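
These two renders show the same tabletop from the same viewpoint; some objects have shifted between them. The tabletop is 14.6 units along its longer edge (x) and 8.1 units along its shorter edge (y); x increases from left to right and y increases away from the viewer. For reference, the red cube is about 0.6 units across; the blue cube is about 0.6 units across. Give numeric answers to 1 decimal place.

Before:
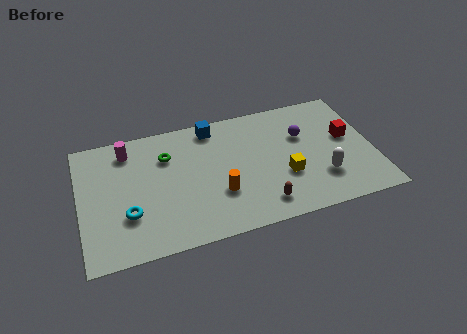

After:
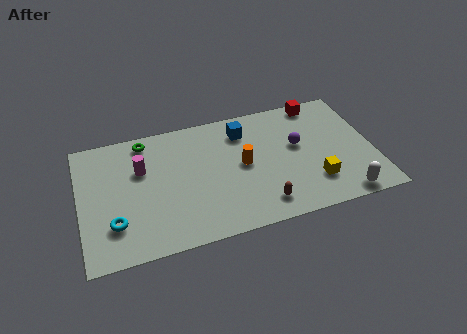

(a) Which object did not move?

the brown capsule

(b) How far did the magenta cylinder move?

1.5

The magenta cylinder was near (2.5, 6.7) before and (3.1, 5.3) after, so it travelled √(0.6² + 1.4²) ≈ 1.5 units.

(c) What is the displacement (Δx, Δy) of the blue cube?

(1.5, -0.7)

From the two frames, the blue cube sits at roughly (6.8, 7.1) before and (8.3, 6.4) after.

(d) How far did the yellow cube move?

1.6

The yellow cube moved from about (10.1, 2.9) to (11.5, 2.1), a distance of √(1.4² + 0.8²) ≈ 1.6.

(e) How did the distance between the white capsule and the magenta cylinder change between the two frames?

+0.3

The distance was about 10.4 in the first image and 10.7 in the second, so they moved 0.3 units further apart.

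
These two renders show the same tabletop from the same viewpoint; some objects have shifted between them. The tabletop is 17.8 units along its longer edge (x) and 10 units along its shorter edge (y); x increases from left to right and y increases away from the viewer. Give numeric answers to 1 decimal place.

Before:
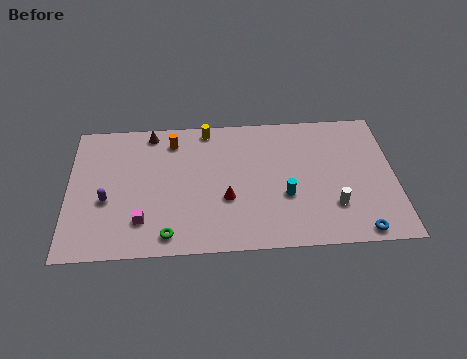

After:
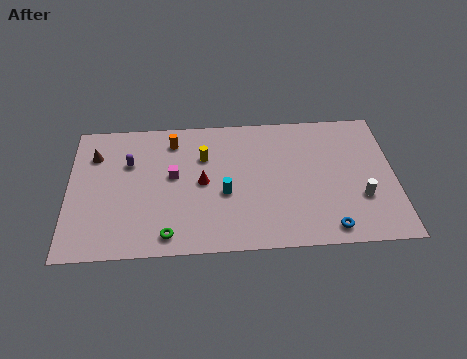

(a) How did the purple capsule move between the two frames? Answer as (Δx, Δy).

(1.2, 2.7)

From the two frames, the purple capsule sits at roughly (2.1, 4.0) before and (3.3, 6.7) after.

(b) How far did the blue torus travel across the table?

1.6

The blue torus was near (15.7, 0.9) before and (14.1, 1.2) after, so it travelled √(1.6² + 0.3²) ≈ 1.6 units.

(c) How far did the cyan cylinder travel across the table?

3.3

From (11.8, 3.7) to (8.5, 4.1), the cyan cylinder covered √(3.3² + 0.4²) ≈ 3.3 units.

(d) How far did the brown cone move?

3.4

The brown cone was near (4.5, 8.9) before and (1.4, 7.4) after, so it travelled √(3.1² + 1.5²) ≈ 3.4 units.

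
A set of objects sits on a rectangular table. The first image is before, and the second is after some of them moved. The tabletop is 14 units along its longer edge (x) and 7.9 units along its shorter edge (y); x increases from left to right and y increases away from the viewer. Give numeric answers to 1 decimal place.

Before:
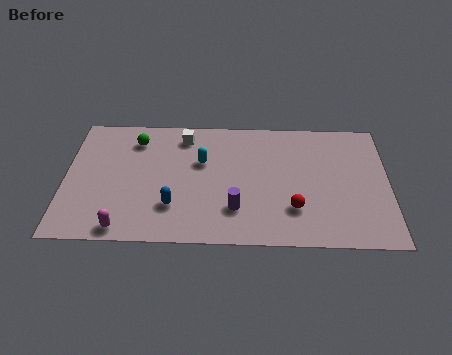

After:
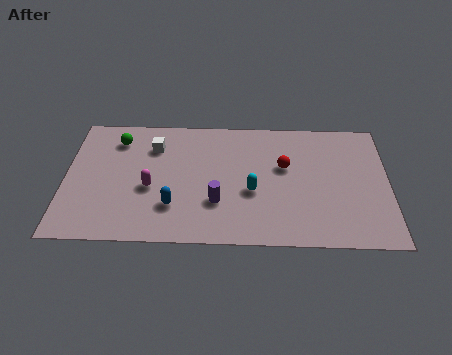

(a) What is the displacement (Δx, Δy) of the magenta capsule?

(1.1, 2.5)

From the two frames, the magenta capsule sits at roughly (2.6, 0.8) before and (3.7, 3.3) after.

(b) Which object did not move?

the blue capsule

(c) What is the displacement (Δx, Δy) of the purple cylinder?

(-0.8, 0.4)

The purple cylinder was at about (7.4, 2.1) and moved to about (6.6, 2.5).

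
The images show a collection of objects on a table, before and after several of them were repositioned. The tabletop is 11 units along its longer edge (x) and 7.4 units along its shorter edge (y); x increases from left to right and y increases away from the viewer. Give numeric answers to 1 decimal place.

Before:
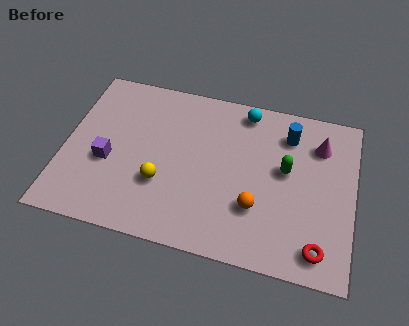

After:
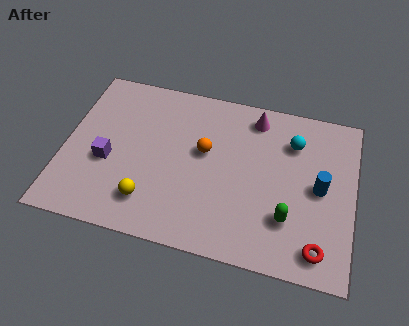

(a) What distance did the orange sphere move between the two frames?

2.9

The orange sphere moved from about (7.4, 2.3) to (5.3, 4.3), a distance of √(2.1² + 2.0²) ≈ 2.9.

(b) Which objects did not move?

the red torus and the purple cube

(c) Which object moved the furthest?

the orange sphere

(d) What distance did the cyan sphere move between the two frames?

2.1

The cyan sphere moved from about (6.7, 6.5) to (8.6, 5.5), a distance of √(1.9² + 1.0²) ≈ 2.1.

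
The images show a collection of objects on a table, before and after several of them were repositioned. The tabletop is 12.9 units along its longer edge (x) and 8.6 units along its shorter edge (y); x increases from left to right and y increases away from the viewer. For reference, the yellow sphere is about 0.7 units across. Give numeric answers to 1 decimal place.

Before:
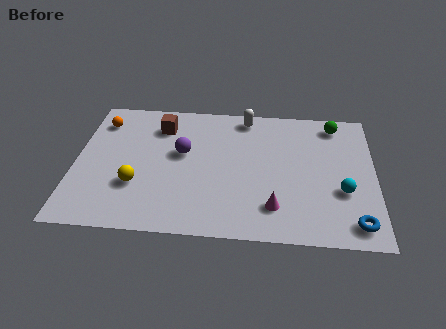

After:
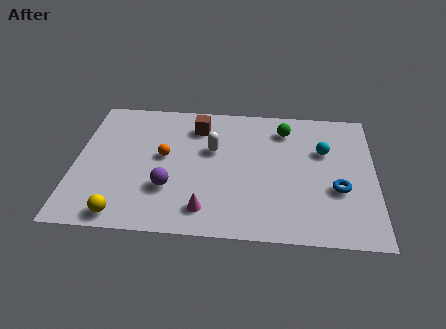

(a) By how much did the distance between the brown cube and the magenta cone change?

-1.6

Before: roughly 6.9 units apart; after: 5.3. That's 1.6 units closer together.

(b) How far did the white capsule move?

2.7

The white capsule moved from about (7.3, 7.6) to (5.9, 5.3), a distance of √(1.4² + 2.3²) ≈ 2.7.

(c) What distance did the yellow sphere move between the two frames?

2.0

From (2.7, 2.8) to (2.2, 0.9), the yellow sphere covered √(0.5² + 1.9²) ≈ 2.0 units.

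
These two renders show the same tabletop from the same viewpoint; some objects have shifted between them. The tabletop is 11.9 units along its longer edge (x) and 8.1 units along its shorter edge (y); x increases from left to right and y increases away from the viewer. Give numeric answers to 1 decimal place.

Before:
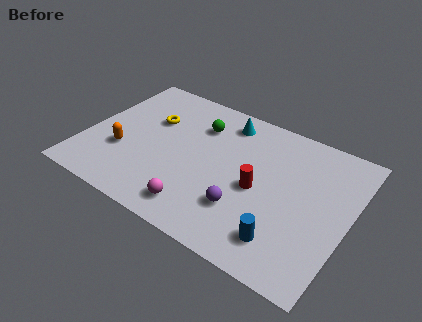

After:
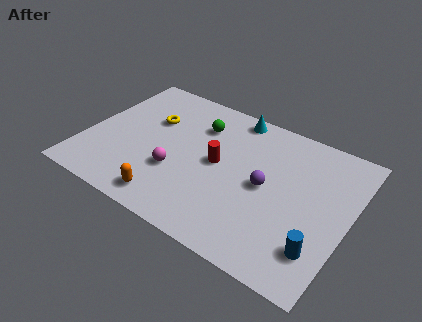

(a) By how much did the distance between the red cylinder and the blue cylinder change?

+2.8

Before: roughly 2.6 units apart; after: 5.4. That's 2.8 units further apart.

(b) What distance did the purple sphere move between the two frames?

1.8

From (7.5, 2.3) to (8.2, 4.0), the purple sphere covered √(0.7² + 1.7²) ≈ 1.8 units.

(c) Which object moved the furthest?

the orange capsule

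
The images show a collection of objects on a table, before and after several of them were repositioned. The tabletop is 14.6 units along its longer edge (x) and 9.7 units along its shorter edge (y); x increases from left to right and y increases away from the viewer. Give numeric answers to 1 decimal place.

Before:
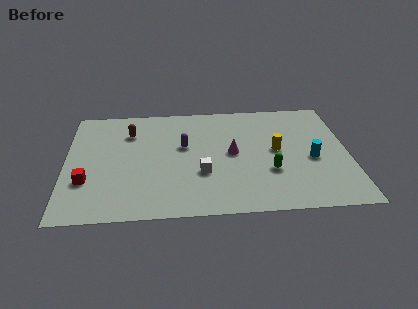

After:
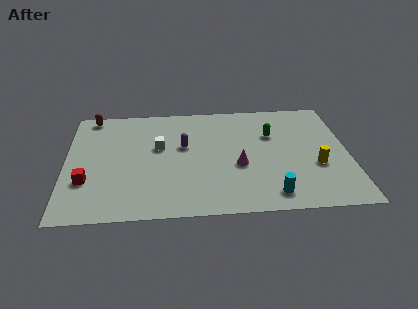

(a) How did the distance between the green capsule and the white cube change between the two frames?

+2.4

The distance was about 3.5 in the first image and 5.9 in the second, so they moved 2.4 units further apart.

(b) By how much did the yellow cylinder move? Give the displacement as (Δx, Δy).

(2.0, -1.5)

The yellow cylinder started near (10.9, 5.1) and ended near (12.9, 3.6).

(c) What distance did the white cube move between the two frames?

3.3

The white cube moved from about (7.0, 3.4) to (4.8, 5.8), a distance of √(2.2² + 2.4²) ≈ 3.3.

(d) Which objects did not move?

the purple capsule and the red cube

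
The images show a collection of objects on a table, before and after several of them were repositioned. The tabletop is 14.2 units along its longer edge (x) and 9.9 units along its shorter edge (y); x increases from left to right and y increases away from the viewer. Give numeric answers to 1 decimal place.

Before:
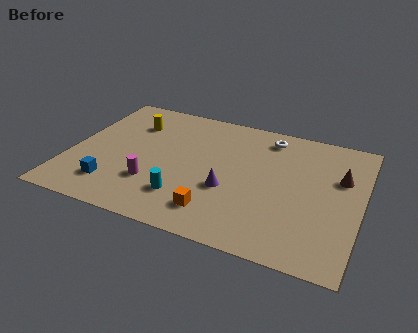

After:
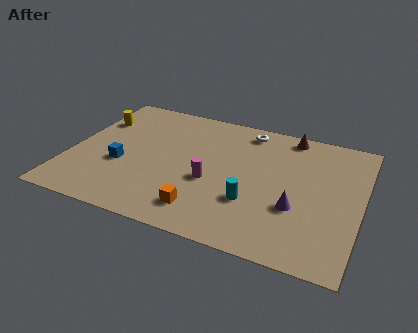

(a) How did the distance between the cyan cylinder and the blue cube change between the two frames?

+3.0

The distance was about 3.5 in the first image and 6.5 in the second, so they moved 3.0 units further apart.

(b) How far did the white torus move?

1.1

The white torus was near (9.4, 8.4) before and (8.3, 8.6) after, so it travelled √(1.1² + 0.2²) ≈ 1.1 units.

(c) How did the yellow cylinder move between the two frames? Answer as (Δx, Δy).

(-1.8, -0.3)

The yellow cylinder was at about (2.7, 7.3) and moved to about (0.9, 7.0).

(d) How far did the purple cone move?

3.3

The purple cone was near (7.9, 3.7) before and (11.2, 3.5) after, so it travelled √(3.3² + 0.2²) ≈ 3.3 units.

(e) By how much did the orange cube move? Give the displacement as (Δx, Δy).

(-0.6, -0.1)

From the two frames, the orange cube sits at roughly (7.5, 1.9) before and (6.9, 1.8) after.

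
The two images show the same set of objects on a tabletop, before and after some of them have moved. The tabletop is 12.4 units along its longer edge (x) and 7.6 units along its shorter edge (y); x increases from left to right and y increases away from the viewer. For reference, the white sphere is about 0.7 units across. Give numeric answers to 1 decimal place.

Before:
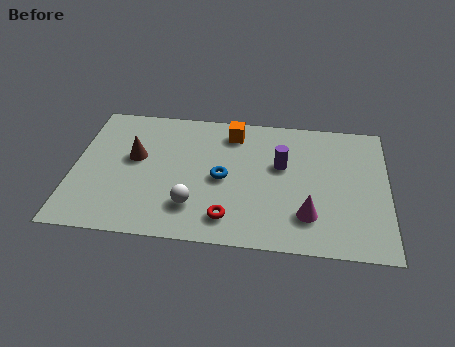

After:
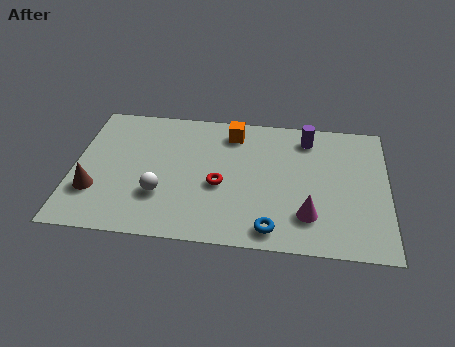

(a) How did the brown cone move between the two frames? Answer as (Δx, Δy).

(-1.5, -2.1)

From the two frames, the brown cone sits at roughly (2.4, 4.4) before and (0.9, 2.3) after.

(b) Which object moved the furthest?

the blue torus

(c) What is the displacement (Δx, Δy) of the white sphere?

(-1.3, 0.5)

The white sphere started near (4.8, 1.9) and ended near (3.5, 2.4).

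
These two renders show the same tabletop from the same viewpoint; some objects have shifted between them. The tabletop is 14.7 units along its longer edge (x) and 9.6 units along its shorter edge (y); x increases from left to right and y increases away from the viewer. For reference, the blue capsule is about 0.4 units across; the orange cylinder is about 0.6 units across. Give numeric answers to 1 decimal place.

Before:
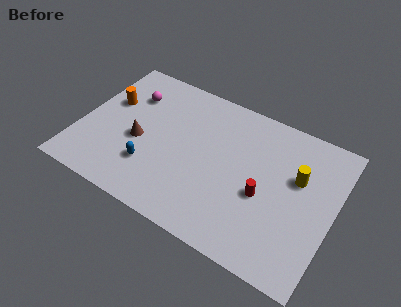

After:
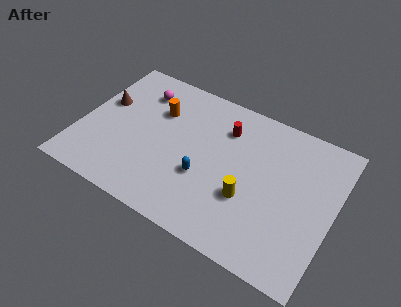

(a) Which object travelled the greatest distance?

the red cylinder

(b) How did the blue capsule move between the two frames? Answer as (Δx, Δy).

(3.0, 0.8)

From the two frames, the blue capsule sits at roughly (4.4, 2.7) before and (7.4, 3.5) after.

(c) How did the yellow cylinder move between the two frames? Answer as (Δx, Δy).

(-2.5, -2.6)

The yellow cylinder started near (12.5, 6.0) and ended near (10.0, 3.4).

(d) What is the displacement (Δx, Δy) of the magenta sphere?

(0.5, 0.5)

From the two frames, the magenta sphere sits at roughly (2.5, 7.0) before and (3.0, 7.5) after.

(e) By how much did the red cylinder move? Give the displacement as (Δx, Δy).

(-2.7, 3.2)

The red cylinder started near (10.8, 4.0) and ended near (8.1, 7.2).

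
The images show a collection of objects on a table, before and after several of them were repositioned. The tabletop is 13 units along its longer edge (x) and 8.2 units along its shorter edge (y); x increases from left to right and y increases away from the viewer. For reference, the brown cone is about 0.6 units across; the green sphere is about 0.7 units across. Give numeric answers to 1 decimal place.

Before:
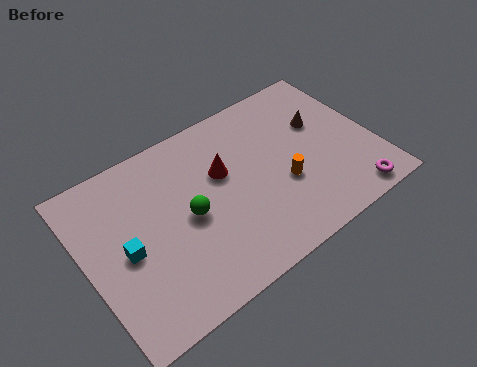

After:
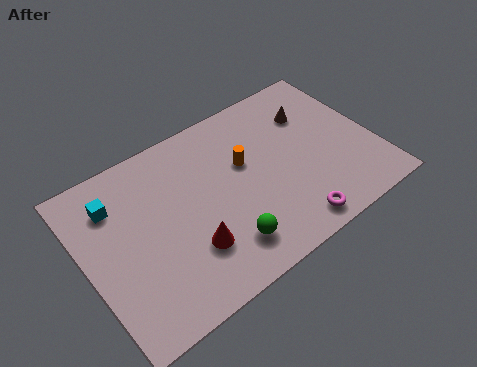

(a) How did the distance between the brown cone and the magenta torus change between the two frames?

+1.0

The distance was about 4.3 in the first image and 5.3 in the second, so they moved 1.0 units further apart.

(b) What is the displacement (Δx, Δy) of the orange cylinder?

(-1.4, 1.9)

The orange cylinder started near (8.7, 3.1) and ended near (7.3, 5.0).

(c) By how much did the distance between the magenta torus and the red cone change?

-2.1

They were about 6.6 units apart before and 4.5 after — 2.1 units closer together.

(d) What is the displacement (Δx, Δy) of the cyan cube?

(-0.1, 2.4)

From the two frames, the cyan cube sits at roughly (1.7, 3.8) before and (1.6, 6.2) after.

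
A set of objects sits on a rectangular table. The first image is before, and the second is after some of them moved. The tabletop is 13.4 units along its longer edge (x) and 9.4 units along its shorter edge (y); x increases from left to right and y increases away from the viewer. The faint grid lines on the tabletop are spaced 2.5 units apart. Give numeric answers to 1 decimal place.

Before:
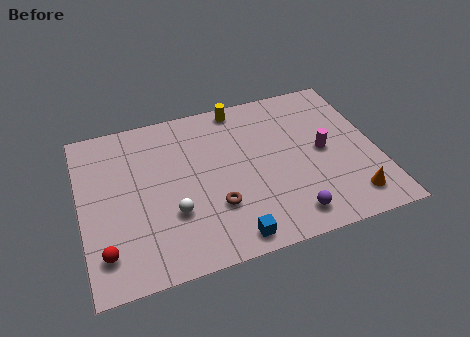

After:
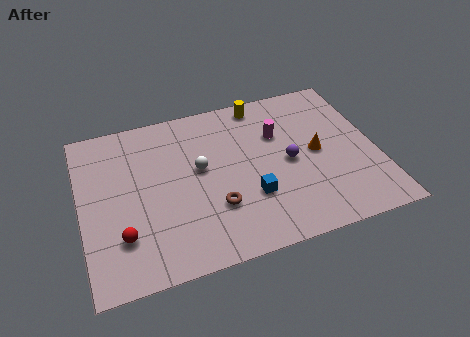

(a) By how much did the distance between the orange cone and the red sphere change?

-1.7

The distance was about 11.0 in the first image and 9.3 in the second, so they moved 1.7 units closer together.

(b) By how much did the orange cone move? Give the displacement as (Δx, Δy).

(-1.2, 3.1)

From the two frames, the orange cone sits at roughly (11.9, 1.6) before and (10.7, 4.7) after.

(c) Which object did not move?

the brown torus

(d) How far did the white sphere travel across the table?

2.6

From (4.0, 3.1) to (5.4, 5.3), the white sphere covered √(1.4² + 2.2²) ≈ 2.6 units.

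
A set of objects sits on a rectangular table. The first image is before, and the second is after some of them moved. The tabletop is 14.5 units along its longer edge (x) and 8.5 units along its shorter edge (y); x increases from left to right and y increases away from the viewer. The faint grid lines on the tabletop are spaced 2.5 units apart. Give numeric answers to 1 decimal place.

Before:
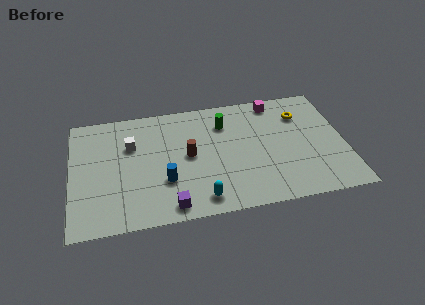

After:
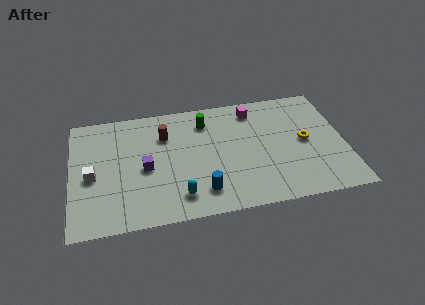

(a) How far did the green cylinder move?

1.0

From (8.2, 6.4) to (7.2, 6.7), the green cylinder covered √(1.0² + 0.3²) ≈ 1.0 units.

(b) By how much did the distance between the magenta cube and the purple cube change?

-2.1

They were about 8.8 units apart before and 6.7 after — 2.1 units closer together.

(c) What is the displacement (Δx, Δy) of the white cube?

(-2.1, -1.9)

The white cube started near (3.2, 5.7) and ended near (1.1, 3.8).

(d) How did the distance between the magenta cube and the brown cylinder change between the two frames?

-0.8

The distance was about 5.7 in the first image and 4.9 in the second, so they moved 0.8 units closer together.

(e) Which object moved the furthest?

the purple cube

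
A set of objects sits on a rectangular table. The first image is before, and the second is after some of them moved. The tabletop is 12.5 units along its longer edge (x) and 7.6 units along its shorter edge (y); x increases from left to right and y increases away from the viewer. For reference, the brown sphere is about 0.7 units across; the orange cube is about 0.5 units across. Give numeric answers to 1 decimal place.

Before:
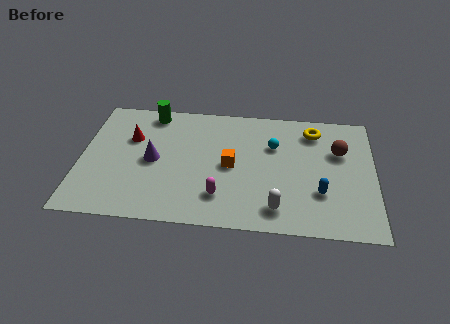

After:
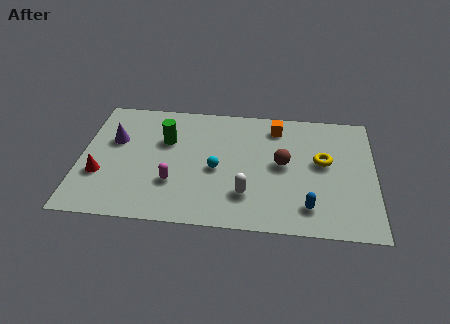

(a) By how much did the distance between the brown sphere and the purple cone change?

-0.8

Before: roughly 8.0 units apart; after: 7.2. That's 0.8 units closer together.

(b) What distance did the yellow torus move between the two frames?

1.9

From (9.9, 6.2) to (10.3, 4.3), the yellow torus covered √(0.4² + 1.9²) ≈ 1.9 units.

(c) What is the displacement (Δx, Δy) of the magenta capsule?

(-2.0, 0.6)

From the two frames, the magenta capsule sits at roughly (6.0, 1.8) before and (4.0, 2.4) after.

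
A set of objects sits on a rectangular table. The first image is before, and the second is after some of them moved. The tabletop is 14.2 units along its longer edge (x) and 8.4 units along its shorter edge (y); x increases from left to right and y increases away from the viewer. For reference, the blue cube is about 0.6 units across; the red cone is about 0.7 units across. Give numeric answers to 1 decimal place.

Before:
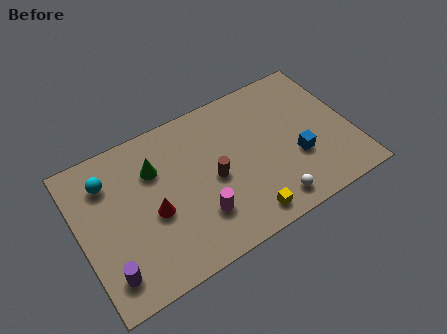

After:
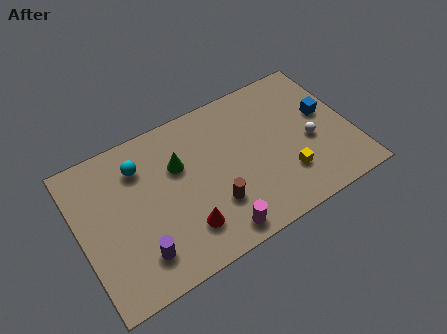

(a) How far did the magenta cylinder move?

1.5

From (5.9, 2.3) to (6.6, 1.0), the magenta cylinder covered √(0.7² + 1.3²) ≈ 1.5 units.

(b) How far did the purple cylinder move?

1.6

From (1.1, 1.6) to (2.7, 1.8), the purple cylinder covered √(1.6² + 0.2²) ≈ 1.6 units.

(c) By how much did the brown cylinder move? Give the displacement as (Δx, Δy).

(-0.2, -1.4)

The brown cylinder started near (6.9, 3.9) and ended near (6.7, 2.5).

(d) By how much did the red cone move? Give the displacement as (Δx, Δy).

(1.4, -1.6)

From the two frames, the red cone sits at roughly (3.7, 3.6) before and (5.1, 2.0) after.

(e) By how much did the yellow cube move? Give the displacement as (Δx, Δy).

(2.4, 1.2)

From the two frames, the yellow cube sits at roughly (8.1, 1.1) before and (10.5, 2.3) after.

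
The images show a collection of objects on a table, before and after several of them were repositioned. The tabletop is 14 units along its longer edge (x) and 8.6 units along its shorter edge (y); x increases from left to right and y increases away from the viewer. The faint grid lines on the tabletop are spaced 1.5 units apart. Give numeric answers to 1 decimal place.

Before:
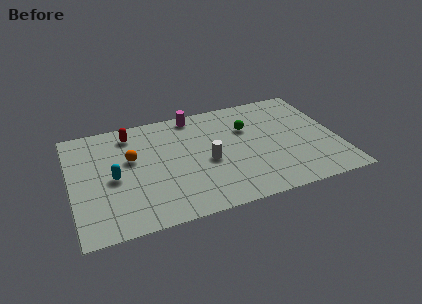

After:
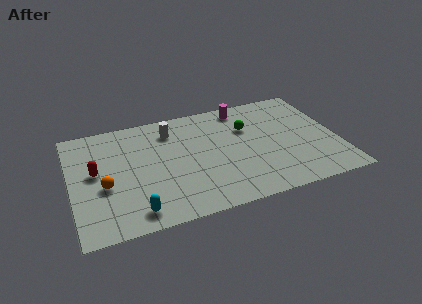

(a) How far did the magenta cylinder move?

2.6

From (6.7, 7.7) to (9.3, 7.5), the magenta cylinder covered √(2.6² + 0.2²) ≈ 2.6 units.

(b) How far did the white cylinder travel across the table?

3.4

From (7.1, 3.8) to (5.4, 6.8), the white cylinder covered √(1.7² + 3.0²) ≈ 3.4 units.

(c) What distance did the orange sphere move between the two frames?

2.3

From (3.2, 5.2) to (1.7, 3.5), the orange sphere covered √(1.5² + 1.7²) ≈ 2.3 units.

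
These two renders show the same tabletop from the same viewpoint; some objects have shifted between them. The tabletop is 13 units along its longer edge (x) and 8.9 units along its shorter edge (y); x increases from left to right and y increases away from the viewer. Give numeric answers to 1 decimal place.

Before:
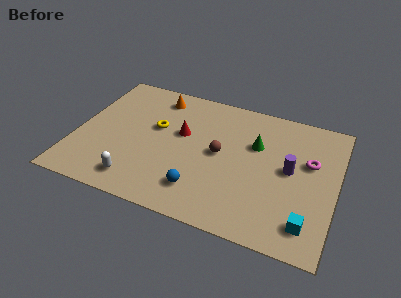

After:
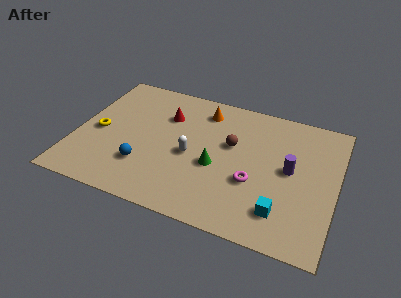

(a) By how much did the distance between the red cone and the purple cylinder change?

+1.1

They were about 5.5 units apart before and 6.6 after — 1.1 units further apart.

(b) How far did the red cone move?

1.3

From (5.2, 5.3) to (4.3, 6.3), the red cone covered √(0.9² + 1.0²) ≈ 1.3 units.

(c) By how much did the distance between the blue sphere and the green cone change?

-0.9

The distance was about 4.6 in the first image and 3.7 in the second, so they moved 0.9 units closer together.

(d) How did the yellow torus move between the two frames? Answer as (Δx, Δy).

(-2.8, -1.2)

From the two frames, the yellow torus sits at roughly (3.9, 5.3) before and (1.1, 4.1) after.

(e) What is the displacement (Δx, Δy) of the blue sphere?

(-2.9, 0.6)

The blue sphere was at about (6.5, 1.9) and moved to about (3.6, 2.5).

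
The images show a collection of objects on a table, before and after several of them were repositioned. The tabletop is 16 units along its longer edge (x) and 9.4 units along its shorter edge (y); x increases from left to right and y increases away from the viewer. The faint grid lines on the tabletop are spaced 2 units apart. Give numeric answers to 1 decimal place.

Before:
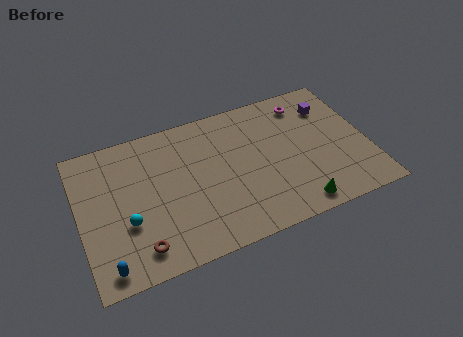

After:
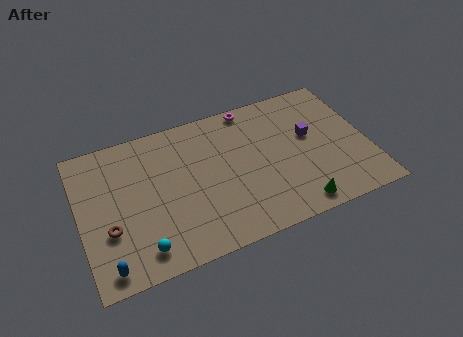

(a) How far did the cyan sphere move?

2.0

From (2.5, 3.4) to (3.1, 1.5), the cyan sphere covered √(0.6² + 1.9²) ≈ 2.0 units.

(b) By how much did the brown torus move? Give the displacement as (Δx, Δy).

(-1.5, 1.7)

The brown torus was at about (3.0, 1.6) and moved to about (1.5, 3.3).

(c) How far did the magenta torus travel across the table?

3.1

The magenta torus moved from about (12.9, 7.8) to (9.9, 8.6), a distance of √(3.0² + 0.8²) ≈ 3.1.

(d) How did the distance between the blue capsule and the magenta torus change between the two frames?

-2.0

Before: roughly 13.5 units apart; after: 11.5. That's 2.0 units closer together.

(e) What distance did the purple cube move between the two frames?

2.1

The purple cube was near (14.2, 7.1) before and (12.9, 5.5) after, so it travelled √(1.3² + 1.6²) ≈ 2.1 units.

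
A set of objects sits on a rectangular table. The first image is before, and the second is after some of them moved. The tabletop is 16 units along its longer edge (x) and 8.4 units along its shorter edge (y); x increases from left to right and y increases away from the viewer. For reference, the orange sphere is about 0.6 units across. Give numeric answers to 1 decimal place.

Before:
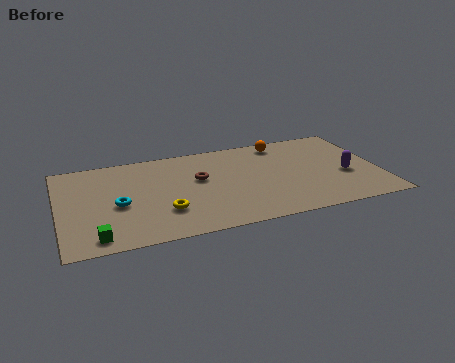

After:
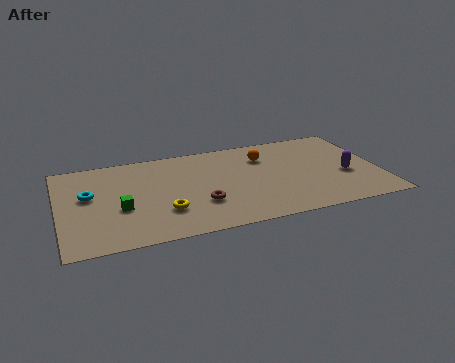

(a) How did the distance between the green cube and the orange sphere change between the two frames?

-3.6

Before: roughly 11.5 units apart; after: 7.9. That's 3.6 units closer together.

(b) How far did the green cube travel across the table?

2.6

The green cube moved from about (1.7, 1.1) to (3.0, 3.3), a distance of √(1.3² + 2.2²) ≈ 2.6.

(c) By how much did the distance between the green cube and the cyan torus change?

-0.7

The distance was about 2.9 in the first image and 2.2 in the second, so they moved 0.7 units closer together.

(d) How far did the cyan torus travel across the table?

1.8

The cyan torus moved from about (2.9, 3.7) to (1.5, 4.9), a distance of √(1.4² + 1.2²) ≈ 1.8.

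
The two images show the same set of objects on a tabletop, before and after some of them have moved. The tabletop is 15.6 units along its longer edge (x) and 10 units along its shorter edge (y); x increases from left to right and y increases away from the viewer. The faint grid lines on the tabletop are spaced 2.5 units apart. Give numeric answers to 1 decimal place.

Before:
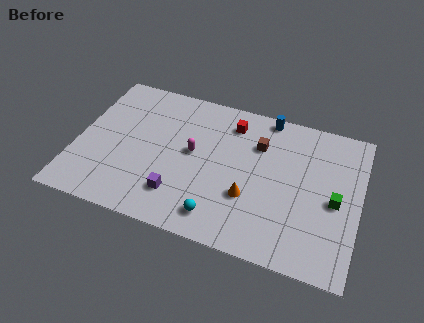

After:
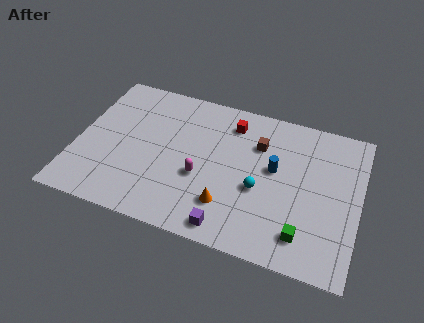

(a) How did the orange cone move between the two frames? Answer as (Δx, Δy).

(-1.1, -0.9)

From the two frames, the orange cone sits at roughly (9.7, 3.4) before and (8.6, 2.5) after.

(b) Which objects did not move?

the brown cube and the red cube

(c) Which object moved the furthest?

the blue cylinder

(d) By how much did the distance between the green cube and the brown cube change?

+0.9

The distance was about 5.1 in the first image and 6.0 in the second, so they moved 0.9 units further apart.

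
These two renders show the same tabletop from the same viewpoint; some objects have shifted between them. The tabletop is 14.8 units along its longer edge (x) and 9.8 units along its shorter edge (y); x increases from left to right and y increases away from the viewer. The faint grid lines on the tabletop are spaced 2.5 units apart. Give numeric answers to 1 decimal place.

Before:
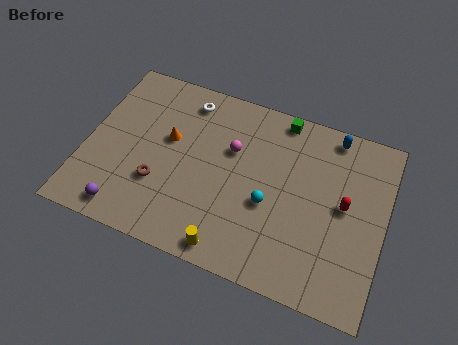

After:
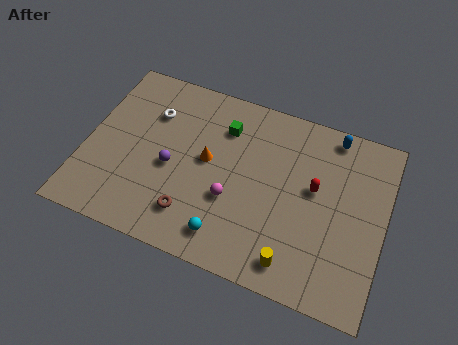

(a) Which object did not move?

the blue capsule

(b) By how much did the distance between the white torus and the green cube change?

-1.1

Before: roughly 4.7 units apart; after: 3.6. That's 1.1 units closer together.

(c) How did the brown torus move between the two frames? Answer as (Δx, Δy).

(1.8, -1.1)

The brown torus started near (3.8, 3.2) and ended near (5.6, 2.1).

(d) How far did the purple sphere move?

3.6

From (2.4, 1.2) to (4.3, 4.3), the purple sphere covered √(1.9² + 3.1²) ≈ 3.6 units.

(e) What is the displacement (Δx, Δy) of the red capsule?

(-1.5, 0.4)

The red capsule was at about (12.8, 5.2) and moved to about (11.3, 5.6).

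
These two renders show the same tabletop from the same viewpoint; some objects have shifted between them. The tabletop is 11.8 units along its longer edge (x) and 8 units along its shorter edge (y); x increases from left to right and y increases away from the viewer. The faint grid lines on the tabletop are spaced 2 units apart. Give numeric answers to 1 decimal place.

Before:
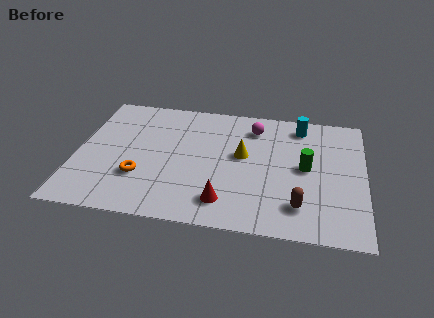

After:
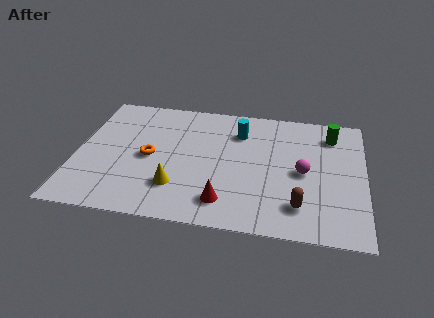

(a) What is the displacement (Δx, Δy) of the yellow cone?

(-2.6, -2.4)

The yellow cone started near (6.8, 4.5) and ended near (4.2, 2.1).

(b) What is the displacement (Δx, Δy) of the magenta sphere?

(2.1, -2.6)

The magenta sphere was at about (7.2, 6.4) and moved to about (9.3, 3.8).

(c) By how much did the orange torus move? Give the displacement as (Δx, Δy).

(0.3, 1.3)

The orange torus was at about (2.7, 2.5) and moved to about (3.0, 3.8).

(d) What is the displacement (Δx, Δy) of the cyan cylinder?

(-2.5, -0.8)

From the two frames, the cyan cylinder sits at roughly (9.1, 6.8) before and (6.6, 6.0) after.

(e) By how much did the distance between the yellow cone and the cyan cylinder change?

+1.3

They were about 3.3 units apart before and 4.6 after — 1.3 units further apart.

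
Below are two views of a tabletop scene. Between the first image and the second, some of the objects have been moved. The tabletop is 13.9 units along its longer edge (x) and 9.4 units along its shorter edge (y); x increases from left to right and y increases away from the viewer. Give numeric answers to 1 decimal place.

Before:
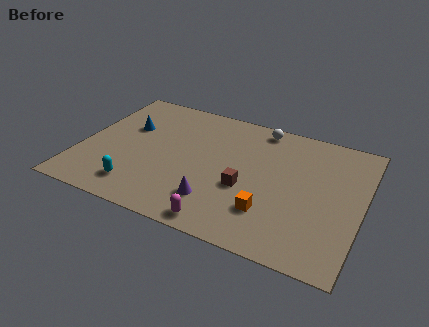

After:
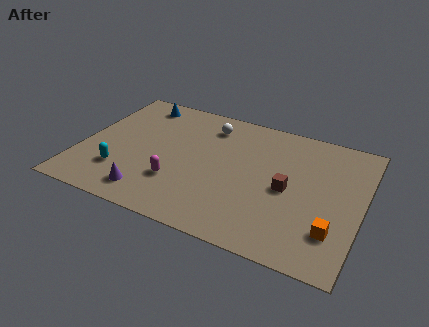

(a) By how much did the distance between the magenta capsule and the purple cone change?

+0.4

They were about 1.4 units apart before and 1.8 after — 0.4 units further apart.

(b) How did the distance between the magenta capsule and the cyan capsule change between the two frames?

-1.6

Before: roughly 4.4 units apart; after: 2.8. That's 1.6 units closer together.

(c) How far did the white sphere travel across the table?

2.6

The white sphere moved from about (8.5, 8.4) to (6.0, 7.6), a distance of √(2.5² + 0.8²) ≈ 2.6.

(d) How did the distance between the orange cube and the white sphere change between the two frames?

+2.5

The distance was about 6.0 in the first image and 8.5 in the second, so they moved 2.5 units further apart.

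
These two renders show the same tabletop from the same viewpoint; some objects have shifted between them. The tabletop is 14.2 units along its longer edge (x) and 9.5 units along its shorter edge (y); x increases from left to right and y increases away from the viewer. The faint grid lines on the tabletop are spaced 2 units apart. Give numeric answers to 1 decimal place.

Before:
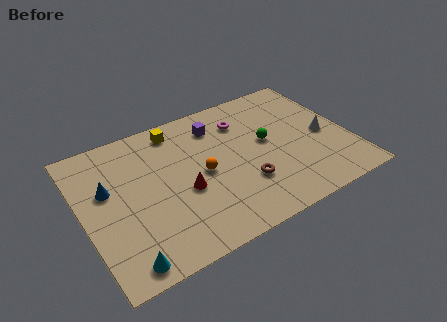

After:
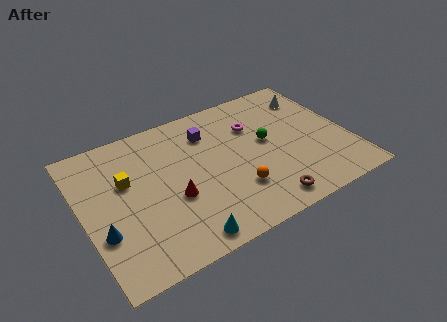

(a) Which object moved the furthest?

the yellow cube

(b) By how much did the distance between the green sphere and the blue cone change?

+0.8

They were about 8.5 units apart before and 9.3 after — 0.8 units further apart.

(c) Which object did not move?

the green sphere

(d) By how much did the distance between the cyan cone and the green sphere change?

-2.6

The distance was about 9.3 in the first image and 6.7 in the second, so they moved 2.6 units closer together.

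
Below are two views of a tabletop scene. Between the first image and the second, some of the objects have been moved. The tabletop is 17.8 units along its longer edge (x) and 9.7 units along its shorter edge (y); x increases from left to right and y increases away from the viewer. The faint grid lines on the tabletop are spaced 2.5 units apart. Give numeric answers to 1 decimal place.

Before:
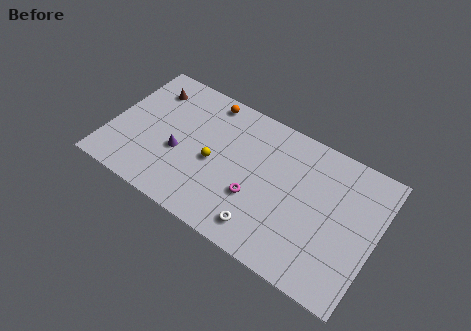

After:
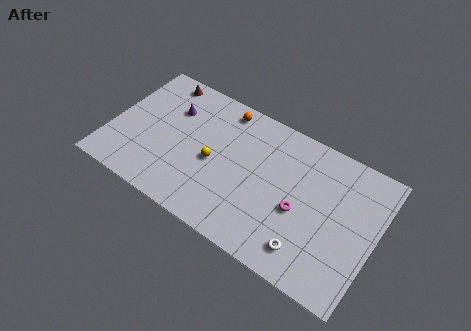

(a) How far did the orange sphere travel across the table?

1.1

From (5.9, 8.6) to (7.0, 8.5), the orange sphere covered √(1.1² + 0.1²) ≈ 1.1 units.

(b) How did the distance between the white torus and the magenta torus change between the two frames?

+0.5

The distance was about 2.0 in the first image and 2.5 in the second, so they moved 0.5 units further apart.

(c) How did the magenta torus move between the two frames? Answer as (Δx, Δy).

(2.9, 0.7)

The magenta torus started near (10.0, 3.4) and ended near (12.9, 4.1).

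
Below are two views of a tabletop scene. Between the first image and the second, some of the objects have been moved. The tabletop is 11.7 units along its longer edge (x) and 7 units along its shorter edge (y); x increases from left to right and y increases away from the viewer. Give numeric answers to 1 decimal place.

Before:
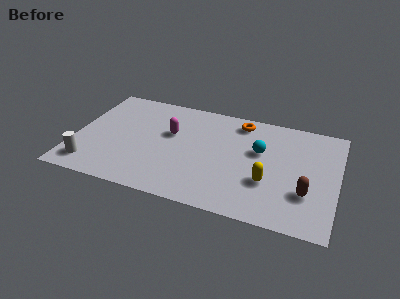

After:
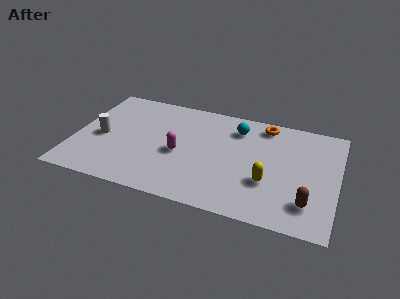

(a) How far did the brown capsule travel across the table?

0.6

The brown capsule was near (10.4, 2.2) before and (10.5, 1.6) after, so it travelled √(0.1² + 0.6²) ≈ 0.6 units.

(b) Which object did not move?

the yellow capsule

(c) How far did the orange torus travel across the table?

1.1

The orange torus was near (7.2, 6.0) before and (8.3, 6.1) after, so it travelled √(1.1² + 0.1²) ≈ 1.1 units.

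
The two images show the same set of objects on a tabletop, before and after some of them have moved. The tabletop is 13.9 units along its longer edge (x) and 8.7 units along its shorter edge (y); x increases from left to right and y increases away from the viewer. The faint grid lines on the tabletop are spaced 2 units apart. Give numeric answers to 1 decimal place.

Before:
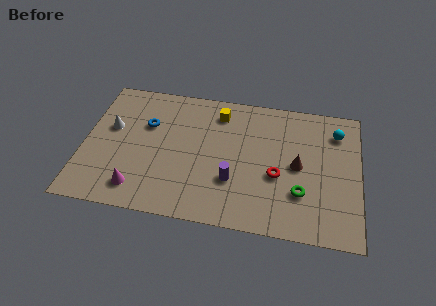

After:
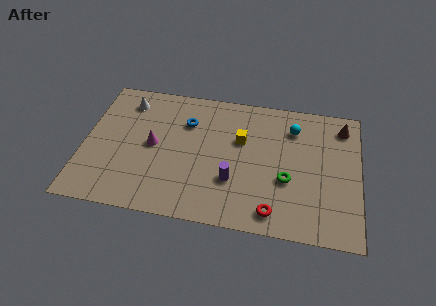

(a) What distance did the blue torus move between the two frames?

2.1

The blue torus was near (3.1, 5.7) before and (5.1, 6.2) after, so it travelled √(2.0² + 0.5²) ≈ 2.1 units.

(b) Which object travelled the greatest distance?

the brown cone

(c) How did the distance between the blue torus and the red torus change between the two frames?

-0.3

They were about 7.1 units apart before and 6.8 after — 0.3 units closer together.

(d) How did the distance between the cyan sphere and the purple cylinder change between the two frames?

-1.6

Before: roughly 6.5 units apart; after: 4.9. That's 1.6 units closer together.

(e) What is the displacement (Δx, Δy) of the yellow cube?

(1.2, -1.6)

The yellow cube was at about (6.7, 7.1) and moved to about (7.9, 5.5).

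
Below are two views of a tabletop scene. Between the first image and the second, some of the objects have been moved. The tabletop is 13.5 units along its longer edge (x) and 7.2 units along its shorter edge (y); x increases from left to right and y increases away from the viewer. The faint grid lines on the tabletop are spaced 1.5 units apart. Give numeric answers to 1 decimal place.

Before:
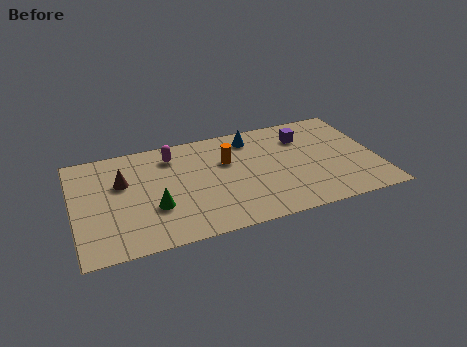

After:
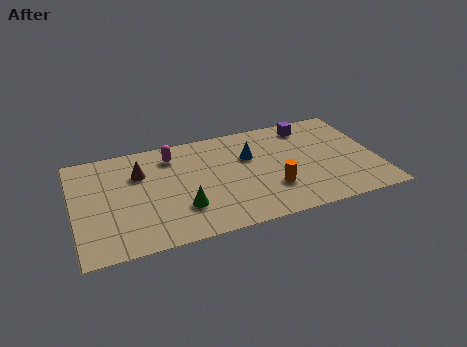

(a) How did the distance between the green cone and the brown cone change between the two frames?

+0.9

They were about 2.5 units apart before and 3.4 after — 0.9 units further apart.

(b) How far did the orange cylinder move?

3.1

From (6.9, 4.7) to (8.7, 2.2), the orange cylinder covered √(1.8² + 2.5²) ≈ 3.1 units.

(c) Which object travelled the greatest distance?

the orange cylinder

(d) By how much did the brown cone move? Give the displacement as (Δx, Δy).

(0.8, 0.4)

The brown cone started near (2.2, 4.6) and ended near (3.0, 5.0).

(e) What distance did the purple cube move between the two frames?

0.8

The purple cube moved from about (10.4, 5.4) to (10.7, 6.1), a distance of √(0.3² + 0.7²) ≈ 0.8.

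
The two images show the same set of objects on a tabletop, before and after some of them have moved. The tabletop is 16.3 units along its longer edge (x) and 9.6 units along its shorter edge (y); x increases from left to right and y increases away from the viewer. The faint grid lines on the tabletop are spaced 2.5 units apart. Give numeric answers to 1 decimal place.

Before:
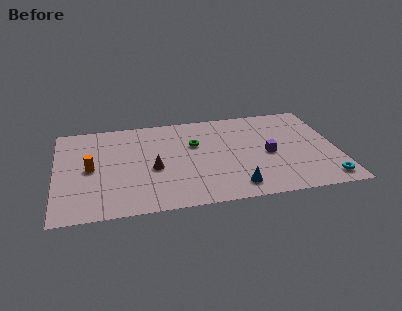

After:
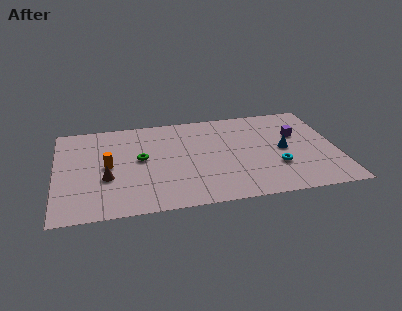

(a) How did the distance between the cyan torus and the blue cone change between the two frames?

-3.5

Before: roughly 5.2 units apart; after: 1.7. That's 3.5 units closer together.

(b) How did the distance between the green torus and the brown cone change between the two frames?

-0.7

The distance was about 3.3 in the first image and 2.6 in the second, so they moved 0.7 units closer together.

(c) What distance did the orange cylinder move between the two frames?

1.0

The orange cylinder moved from about (2.0, 4.7) to (3.0, 4.8), a distance of √(1.0² + 0.1²) ≈ 1.0.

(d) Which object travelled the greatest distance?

the blue cone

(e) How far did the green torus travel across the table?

3.4

The green torus was near (8.1, 6.2) before and (4.9, 5.2) after, so it travelled √(3.2² + 1.0²) ≈ 3.4 units.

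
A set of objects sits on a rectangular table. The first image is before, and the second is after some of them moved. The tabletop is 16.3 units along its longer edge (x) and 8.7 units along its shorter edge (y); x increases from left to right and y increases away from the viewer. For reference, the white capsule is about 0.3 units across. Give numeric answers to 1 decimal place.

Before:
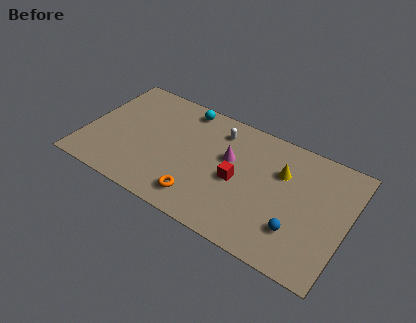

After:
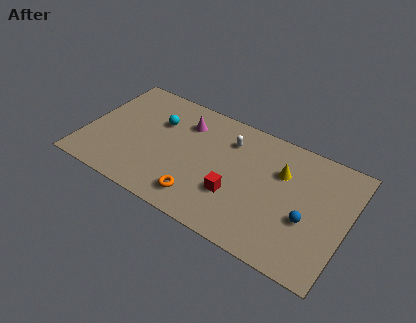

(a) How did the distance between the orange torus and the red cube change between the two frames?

-0.7

They were about 3.1 units apart before and 2.4 after — 0.7 units closer together.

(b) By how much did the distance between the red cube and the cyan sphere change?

+0.7

Before: roughly 5.4 units apart; after: 6.1. That's 0.7 units further apart.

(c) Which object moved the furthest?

the magenta cone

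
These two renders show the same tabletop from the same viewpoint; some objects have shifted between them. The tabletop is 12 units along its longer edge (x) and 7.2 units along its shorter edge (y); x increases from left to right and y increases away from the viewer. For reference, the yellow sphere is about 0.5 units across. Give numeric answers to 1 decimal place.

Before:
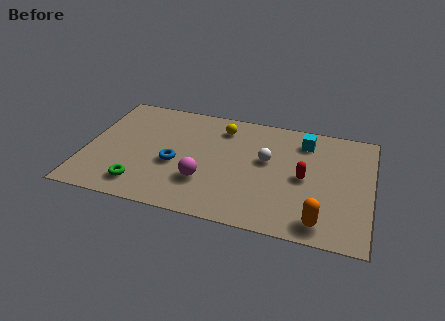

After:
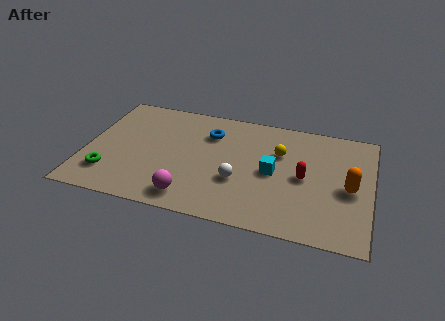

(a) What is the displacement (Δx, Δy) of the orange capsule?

(1.1, 2.3)

The orange capsule started near (10.0, 1.0) and ended near (11.1, 3.3).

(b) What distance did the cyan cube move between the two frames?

2.6

From (9.1, 5.8) to (7.9, 3.5), the cyan cube covered √(1.2² + 2.3²) ≈ 2.6 units.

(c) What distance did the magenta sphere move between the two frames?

1.2

The magenta sphere was near (5.1, 2.2) before and (4.6, 1.1) after, so it travelled √(0.5² + 1.1²) ≈ 1.2 units.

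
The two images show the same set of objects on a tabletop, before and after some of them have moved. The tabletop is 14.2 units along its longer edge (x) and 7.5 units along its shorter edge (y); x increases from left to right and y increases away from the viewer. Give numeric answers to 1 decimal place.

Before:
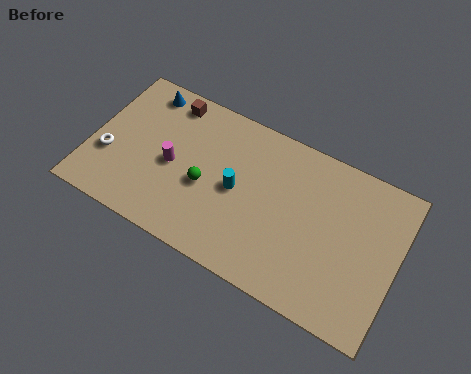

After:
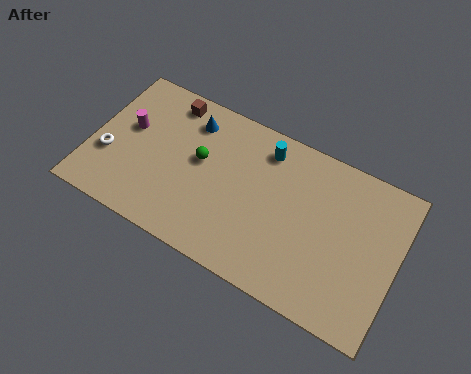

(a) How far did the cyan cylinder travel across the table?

2.7

The cyan cylinder was near (6.8, 3.7) before and (7.8, 6.2) after, so it travelled √(1.0² + 2.5²) ≈ 2.7 units.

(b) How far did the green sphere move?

1.2

The green sphere moved from about (5.4, 3.2) to (5.0, 4.3), a distance of √(0.4² + 1.1²) ≈ 1.2.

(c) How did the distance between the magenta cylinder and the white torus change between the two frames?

-1.2

Before: roughly 3.0 units apart; after: 1.8. That's 1.2 units closer together.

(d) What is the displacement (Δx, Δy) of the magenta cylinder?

(-2.2, 0.9)

From the two frames, the magenta cylinder sits at roughly (3.8, 3.5) before and (1.6, 4.4) after.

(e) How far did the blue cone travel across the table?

2.4

From (2.0, 6.5) to (4.3, 6.0), the blue cone covered √(2.3² + 0.5²) ≈ 2.4 units.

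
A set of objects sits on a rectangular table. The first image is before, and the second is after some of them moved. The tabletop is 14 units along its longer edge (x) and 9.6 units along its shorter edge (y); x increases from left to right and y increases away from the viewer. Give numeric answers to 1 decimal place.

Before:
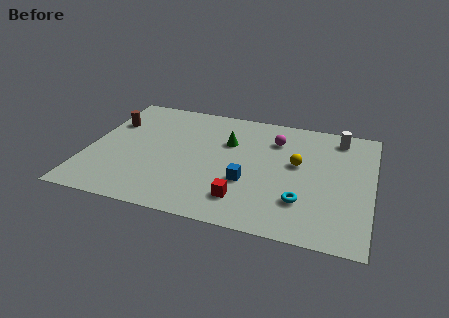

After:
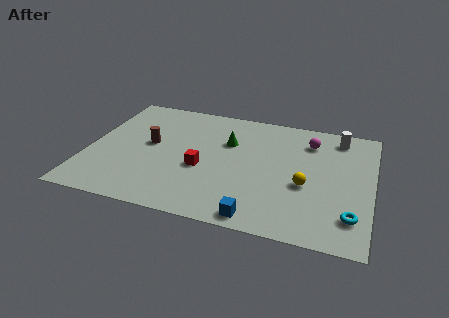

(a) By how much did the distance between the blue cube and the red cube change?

+2.8

They were about 1.4 units apart before and 4.2 after — 2.8 units further apart.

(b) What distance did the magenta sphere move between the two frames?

1.7

The magenta sphere moved from about (9.1, 7.2) to (10.8, 7.5), a distance of √(1.7² + 0.3²) ≈ 1.7.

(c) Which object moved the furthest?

the red cube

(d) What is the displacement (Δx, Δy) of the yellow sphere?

(0.5, -1.6)

From the two frames, the yellow sphere sits at roughly (10.3, 5.5) before and (10.8, 3.9) after.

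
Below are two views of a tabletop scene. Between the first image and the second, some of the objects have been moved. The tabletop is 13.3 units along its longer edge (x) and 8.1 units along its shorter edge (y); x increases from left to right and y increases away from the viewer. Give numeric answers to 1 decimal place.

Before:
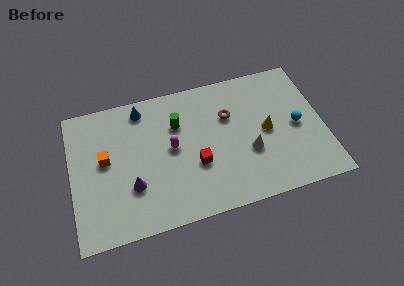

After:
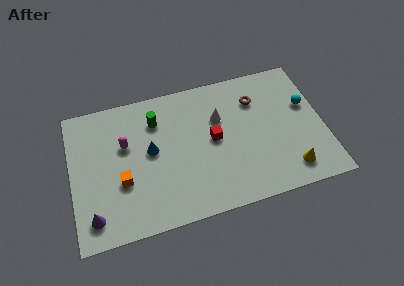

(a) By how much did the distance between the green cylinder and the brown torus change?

+2.6

They were about 2.7 units apart before and 5.3 after — 2.6 units further apart.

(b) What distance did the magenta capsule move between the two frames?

2.5

The magenta capsule was near (5.3, 4.3) before and (2.9, 5.1) after, so it travelled √(2.4² + 0.8²) ≈ 2.5 units.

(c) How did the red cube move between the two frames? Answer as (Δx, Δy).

(1.0, 1.2)

The red cube started near (6.5, 3.0) and ended near (7.5, 4.2).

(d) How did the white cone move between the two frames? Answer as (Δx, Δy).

(-1.4, 2.4)

The white cone started near (9.3, 3.0) and ended near (7.9, 5.4).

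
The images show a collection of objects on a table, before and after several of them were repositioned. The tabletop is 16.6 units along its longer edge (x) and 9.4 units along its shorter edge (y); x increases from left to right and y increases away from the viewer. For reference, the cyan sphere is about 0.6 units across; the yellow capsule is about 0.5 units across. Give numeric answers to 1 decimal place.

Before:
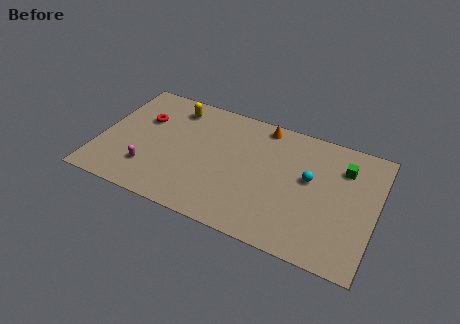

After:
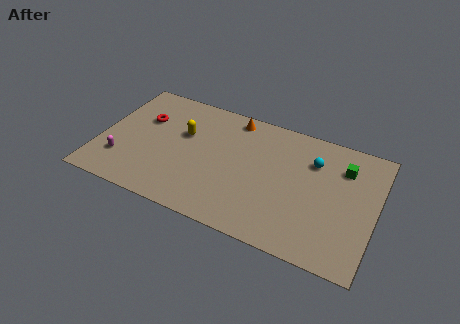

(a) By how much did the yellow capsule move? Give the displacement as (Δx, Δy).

(0.8, -1.9)

The yellow capsule was at about (4.1, 7.8) and moved to about (4.9, 5.9).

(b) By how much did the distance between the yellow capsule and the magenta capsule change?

-0.7

They were about 5.5 units apart before and 4.8 after — 0.7 units closer together.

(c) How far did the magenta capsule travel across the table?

1.7

The magenta capsule moved from about (3.2, 2.4) to (1.5, 2.5), a distance of √(1.7² + 0.1²) ≈ 1.7.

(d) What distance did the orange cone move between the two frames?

1.8

From (9.5, 8.4) to (7.7, 8.3), the orange cone covered √(1.8² + 0.1²) ≈ 1.8 units.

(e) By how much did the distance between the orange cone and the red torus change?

-1.7

The distance was about 7.4 in the first image and 5.7 in the second, so they moved 1.7 units closer together.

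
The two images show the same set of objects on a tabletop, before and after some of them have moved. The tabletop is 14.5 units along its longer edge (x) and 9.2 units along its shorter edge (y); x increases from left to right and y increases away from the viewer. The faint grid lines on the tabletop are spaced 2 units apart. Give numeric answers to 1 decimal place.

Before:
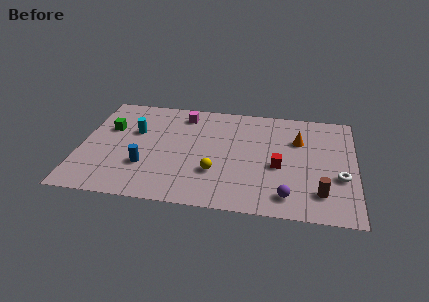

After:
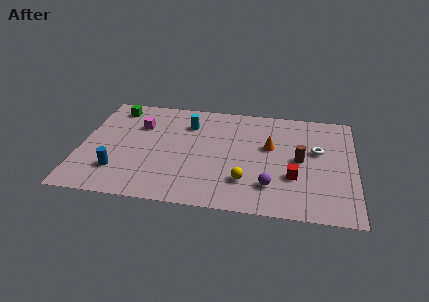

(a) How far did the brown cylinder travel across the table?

2.8

The brown cylinder moved from about (12.7, 2.0) to (11.6, 4.6), a distance of √(1.1² + 2.6²) ≈ 2.8.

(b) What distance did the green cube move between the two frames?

1.9

From (1.4, 5.9) to (1.6, 7.8), the green cube covered √(0.2² + 1.9²) ≈ 1.9 units.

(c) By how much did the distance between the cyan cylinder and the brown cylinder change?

-4.2

The distance was about 10.6 in the first image and 6.4 in the second, so they moved 4.2 units closer together.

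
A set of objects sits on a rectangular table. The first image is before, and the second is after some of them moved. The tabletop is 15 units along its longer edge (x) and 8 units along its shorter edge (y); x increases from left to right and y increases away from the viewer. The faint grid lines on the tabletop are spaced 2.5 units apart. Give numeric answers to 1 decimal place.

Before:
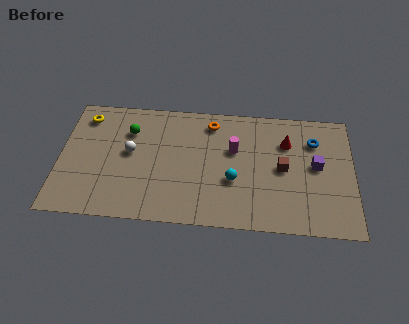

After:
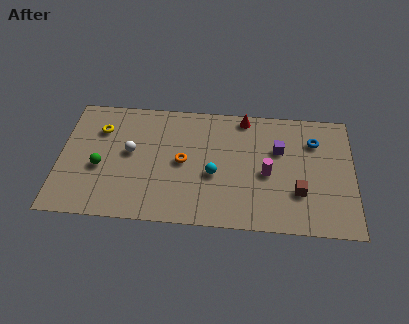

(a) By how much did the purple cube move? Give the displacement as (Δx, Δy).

(-1.9, 0.9)

The purple cube started near (13.1, 4.3) and ended near (11.2, 5.2).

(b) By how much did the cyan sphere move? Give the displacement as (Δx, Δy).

(-1.0, 0.3)

The cyan sphere was at about (8.9, 3.0) and moved to about (7.9, 3.3).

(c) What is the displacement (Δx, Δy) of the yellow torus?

(0.8, -0.8)

The yellow torus started near (1.2, 6.6) and ended near (2.0, 5.8).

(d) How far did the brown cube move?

1.7

From (11.4, 4.0) to (12.2, 2.5), the brown cube covered √(0.8² + 1.5²) ≈ 1.7 units.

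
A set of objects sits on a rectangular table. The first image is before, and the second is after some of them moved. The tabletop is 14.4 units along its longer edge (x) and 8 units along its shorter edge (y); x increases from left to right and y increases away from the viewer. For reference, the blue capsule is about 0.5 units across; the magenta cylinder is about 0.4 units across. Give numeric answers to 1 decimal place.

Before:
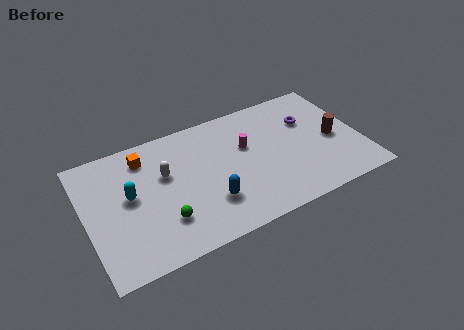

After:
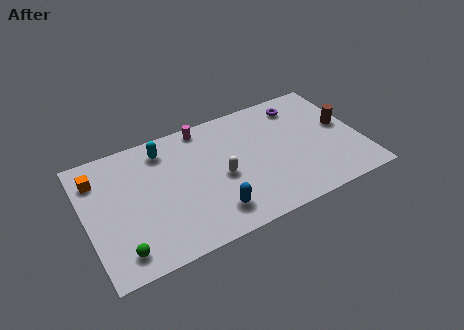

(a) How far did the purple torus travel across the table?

1.2

From (11.9, 5.4) to (11.6, 6.6), the purple torus covered √(0.3² + 1.2²) ≈ 1.2 units.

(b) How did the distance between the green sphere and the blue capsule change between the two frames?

+2.4

They were about 2.4 units apart before and 4.8 after — 2.4 units further apart.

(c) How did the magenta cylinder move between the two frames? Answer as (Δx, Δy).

(-2.0, 2.2)

From the two frames, the magenta cylinder sits at roughly (8.5, 5.0) before and (6.5, 7.2) after.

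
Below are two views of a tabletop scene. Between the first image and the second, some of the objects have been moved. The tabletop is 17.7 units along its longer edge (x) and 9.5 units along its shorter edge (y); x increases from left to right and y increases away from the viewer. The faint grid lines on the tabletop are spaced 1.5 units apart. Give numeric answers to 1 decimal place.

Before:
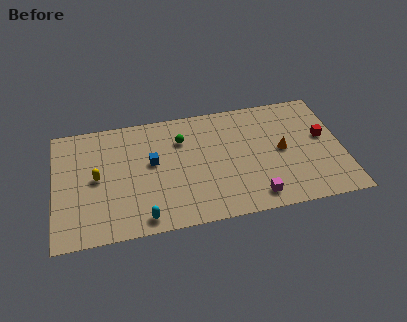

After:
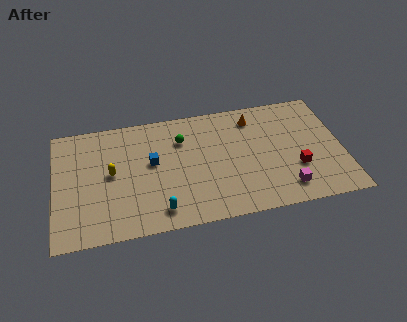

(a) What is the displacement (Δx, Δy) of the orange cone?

(-1.6, 3.0)

The orange cone was at about (14.0, 4.8) and moved to about (12.4, 7.8).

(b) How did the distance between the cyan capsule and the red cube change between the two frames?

-3.4

They were about 12.1 units apart before and 8.7 after — 3.4 units closer together.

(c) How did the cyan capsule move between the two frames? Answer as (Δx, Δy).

(1.0, 0.4)

The cyan capsule was at about (5.3, 1.1) and moved to about (6.3, 1.5).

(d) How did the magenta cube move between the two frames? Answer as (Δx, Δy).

(1.9, 0.3)

From the two frames, the magenta cube sits at roughly (12.1, 1.4) before and (14.0, 1.7) after.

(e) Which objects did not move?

the green sphere and the blue cube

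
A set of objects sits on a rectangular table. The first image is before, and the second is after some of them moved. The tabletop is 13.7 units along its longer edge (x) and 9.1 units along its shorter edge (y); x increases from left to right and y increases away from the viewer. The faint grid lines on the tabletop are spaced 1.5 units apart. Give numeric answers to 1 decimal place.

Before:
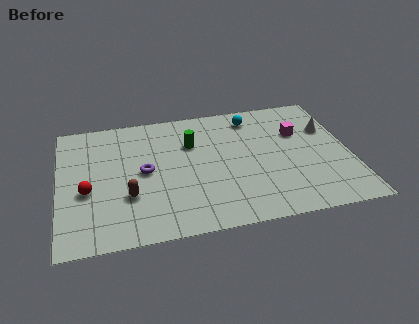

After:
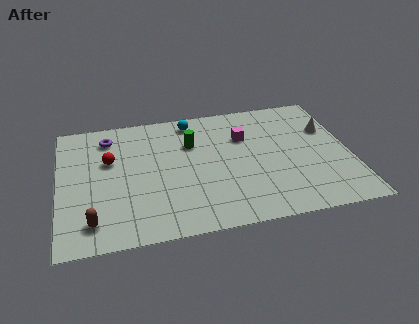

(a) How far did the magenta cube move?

2.6

The magenta cube was near (11.4, 6.0) before and (8.8, 6.2) after, so it travelled √(2.6² + 0.2²) ≈ 2.6 units.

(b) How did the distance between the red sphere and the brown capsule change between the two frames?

+2.2

Before: roughly 2.0 units apart; after: 4.2. That's 2.2 units further apart.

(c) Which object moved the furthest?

the purple torus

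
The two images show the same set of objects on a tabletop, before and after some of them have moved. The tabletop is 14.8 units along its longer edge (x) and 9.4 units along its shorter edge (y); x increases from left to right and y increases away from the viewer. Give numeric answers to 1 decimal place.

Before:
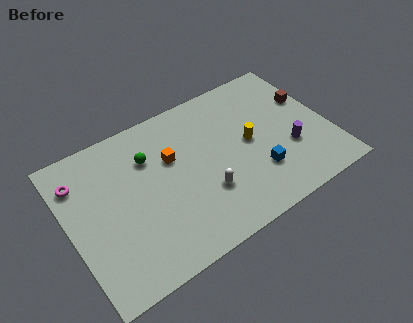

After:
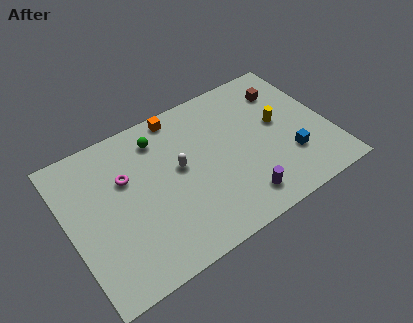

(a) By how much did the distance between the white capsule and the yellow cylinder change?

+2.4

They were about 3.4 units apart before and 5.8 after — 2.4 units further apart.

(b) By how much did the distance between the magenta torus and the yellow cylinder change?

-1.0

The distance was about 9.7 in the first image and 8.7 in the second, so they moved 1.0 units closer together.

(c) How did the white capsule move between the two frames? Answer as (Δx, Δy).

(-1.1, 2.2)

The white capsule was at about (7.4, 3.0) and moved to about (6.3, 5.2).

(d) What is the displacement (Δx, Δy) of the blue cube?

(1.9, 0.1)

The blue cube started near (10.4, 2.7) and ended near (12.3, 2.8).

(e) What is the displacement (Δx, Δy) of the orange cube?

(0.8, 2.5)

The orange cube started near (6.0, 6.0) and ended near (6.8, 8.5).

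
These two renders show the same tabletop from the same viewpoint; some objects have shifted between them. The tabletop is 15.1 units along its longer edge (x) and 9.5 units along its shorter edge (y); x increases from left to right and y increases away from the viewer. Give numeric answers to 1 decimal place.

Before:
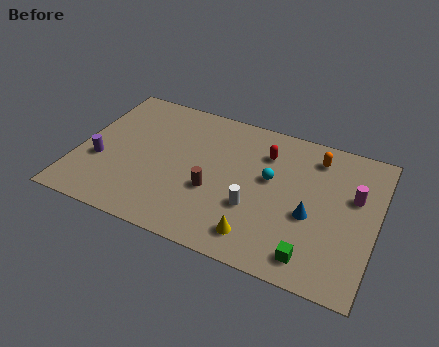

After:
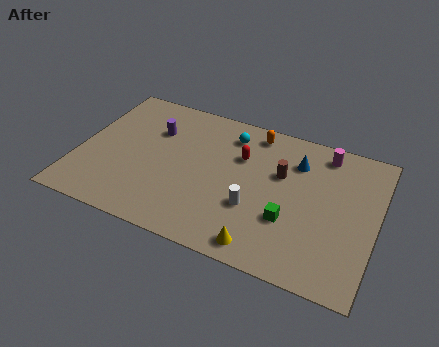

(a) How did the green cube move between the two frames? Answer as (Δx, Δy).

(-1.3, 1.8)

From the two frames, the green cube sits at roughly (12.2, 1.4) before and (10.9, 3.2) after.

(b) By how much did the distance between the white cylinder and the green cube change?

-1.8

The distance was about 3.6 in the first image and 1.8 in the second, so they moved 1.8 units closer together.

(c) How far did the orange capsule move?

3.2

From (11.8, 7.8) to (8.6, 8.3), the orange capsule covered √(3.2² + 0.5²) ≈ 3.2 units.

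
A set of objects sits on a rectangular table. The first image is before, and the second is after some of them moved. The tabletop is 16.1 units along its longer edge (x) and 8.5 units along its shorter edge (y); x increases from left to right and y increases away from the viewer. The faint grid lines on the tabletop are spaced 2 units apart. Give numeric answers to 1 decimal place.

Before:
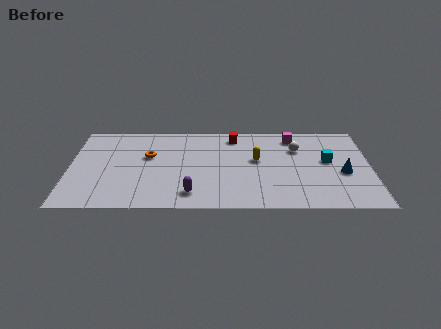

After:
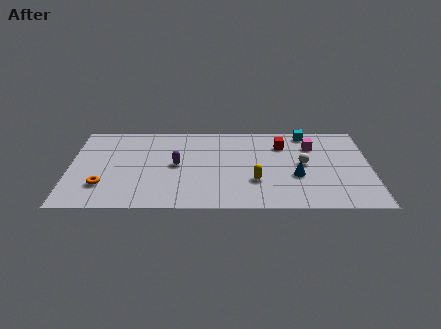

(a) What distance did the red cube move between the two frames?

2.8

From (8.8, 7.2) to (11.4, 6.3), the red cube covered √(2.6² + 0.9²) ≈ 2.8 units.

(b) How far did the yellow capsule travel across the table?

2.1

The yellow capsule moved from about (10.0, 4.8) to (9.9, 2.7), a distance of √(0.1² + 2.1²) ≈ 2.1.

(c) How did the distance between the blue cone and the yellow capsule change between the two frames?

-2.5

The distance was about 4.8 in the first image and 2.3 in the second, so they moved 2.5 units closer together.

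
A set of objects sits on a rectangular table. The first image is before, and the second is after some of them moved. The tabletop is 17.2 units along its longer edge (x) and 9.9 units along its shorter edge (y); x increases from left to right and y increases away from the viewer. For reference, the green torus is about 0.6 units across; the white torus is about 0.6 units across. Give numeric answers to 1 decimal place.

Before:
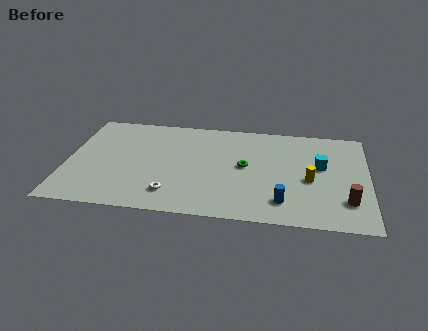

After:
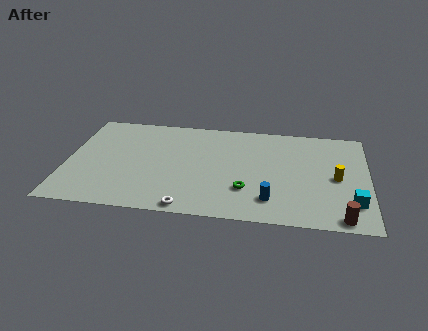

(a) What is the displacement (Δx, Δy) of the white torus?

(1.0, -1.2)

The white torus was at about (6.1, 2.0) and moved to about (7.1, 0.8).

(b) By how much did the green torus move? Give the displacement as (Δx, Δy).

(0.1, -2.3)

The green torus started near (10.2, 5.2) and ended near (10.3, 2.9).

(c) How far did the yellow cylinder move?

1.6

The yellow cylinder moved from about (13.9, 4.3) to (15.4, 4.7), a distance of √(1.5² + 0.4²) ≈ 1.6.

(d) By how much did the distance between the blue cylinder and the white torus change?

-1.5

Before: roughly 6.3 units apart; after: 4.8. That's 1.5 units closer together.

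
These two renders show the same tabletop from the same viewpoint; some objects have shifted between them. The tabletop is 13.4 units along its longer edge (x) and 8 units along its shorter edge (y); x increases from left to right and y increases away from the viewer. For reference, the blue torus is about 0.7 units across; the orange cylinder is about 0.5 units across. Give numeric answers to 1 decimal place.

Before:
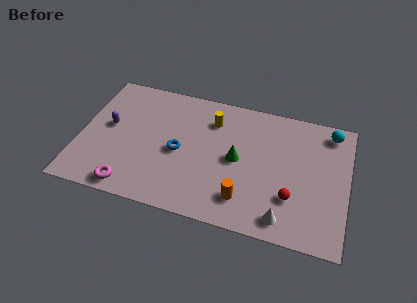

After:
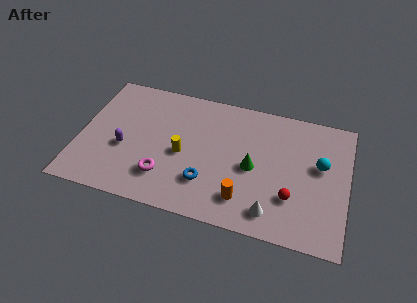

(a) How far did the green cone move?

0.9

The green cone was near (7.9, 4.0) before and (8.7, 3.7) after, so it travelled √(0.8² + 0.3²) ≈ 0.9 units.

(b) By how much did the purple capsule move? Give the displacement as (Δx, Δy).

(0.9, -1.2)

From the two frames, the purple capsule sits at roughly (1.4, 4.4) before and (2.3, 3.2) after.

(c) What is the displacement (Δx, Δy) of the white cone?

(-0.6, 0.2)

The white cone started near (10.4, 1.1) and ended near (9.8, 1.3).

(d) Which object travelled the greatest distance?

the yellow cylinder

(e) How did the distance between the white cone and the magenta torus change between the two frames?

-2.2

They were about 7.6 units apart before and 5.4 after — 2.2 units closer together.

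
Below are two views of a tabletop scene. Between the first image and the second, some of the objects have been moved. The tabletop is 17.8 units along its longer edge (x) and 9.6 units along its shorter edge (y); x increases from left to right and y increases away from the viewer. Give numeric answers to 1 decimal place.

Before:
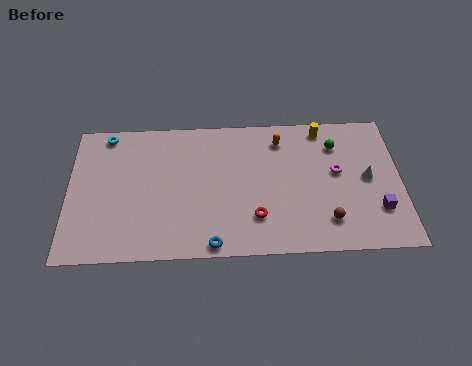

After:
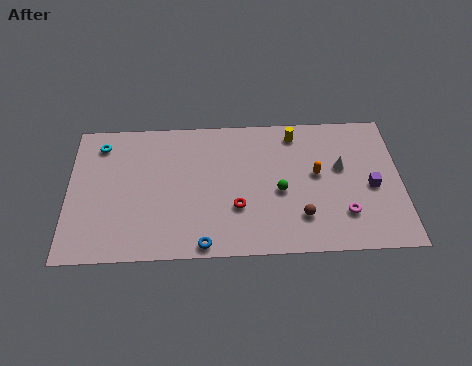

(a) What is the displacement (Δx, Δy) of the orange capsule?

(1.9, -2.5)

The orange capsule was at about (11.4, 7.8) and moved to about (13.3, 5.3).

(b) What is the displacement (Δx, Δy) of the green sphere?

(-3.1, -3.1)

The green sphere was at about (14.4, 7.3) and moved to about (11.3, 4.2).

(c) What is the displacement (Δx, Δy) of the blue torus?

(-0.5, 0.0)

The blue torus was at about (7.7, 0.8) and moved to about (7.2, 0.8).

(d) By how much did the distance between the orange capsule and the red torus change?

-0.7

The distance was about 5.5 in the first image and 4.8 in the second, so they moved 0.7 units closer together.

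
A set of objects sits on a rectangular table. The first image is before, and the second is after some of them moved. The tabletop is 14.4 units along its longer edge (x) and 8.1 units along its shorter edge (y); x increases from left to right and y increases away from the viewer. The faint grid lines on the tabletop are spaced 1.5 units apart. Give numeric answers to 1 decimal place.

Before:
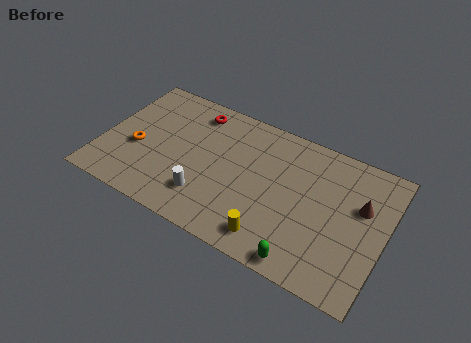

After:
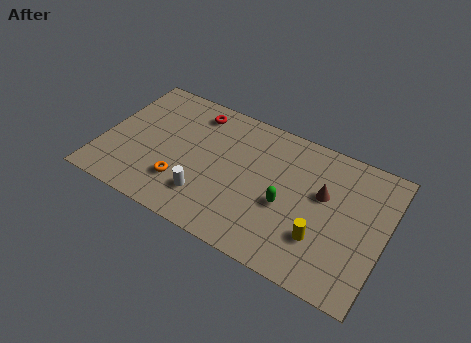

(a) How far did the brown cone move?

1.9

From (13.1, 5.1) to (11.2, 4.9), the brown cone covered √(1.9² + 0.2²) ≈ 1.9 units.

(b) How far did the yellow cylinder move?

2.5

The yellow cylinder was near (9.1, 1.3) before and (11.4, 2.4) after, so it travelled √(2.3² + 1.1²) ≈ 2.5 units.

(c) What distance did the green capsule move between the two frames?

2.9

The green capsule moved from about (10.8, 0.8) to (9.5, 3.4), a distance of √(1.3² + 2.6²) ≈ 2.9.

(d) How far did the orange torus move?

2.7

The orange torus moved from about (1.8, 3.3) to (4.3, 2.2), a distance of √(2.5² + 1.1²) ≈ 2.7.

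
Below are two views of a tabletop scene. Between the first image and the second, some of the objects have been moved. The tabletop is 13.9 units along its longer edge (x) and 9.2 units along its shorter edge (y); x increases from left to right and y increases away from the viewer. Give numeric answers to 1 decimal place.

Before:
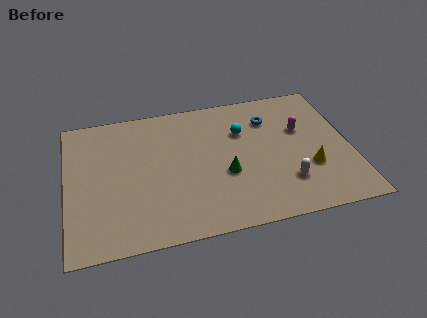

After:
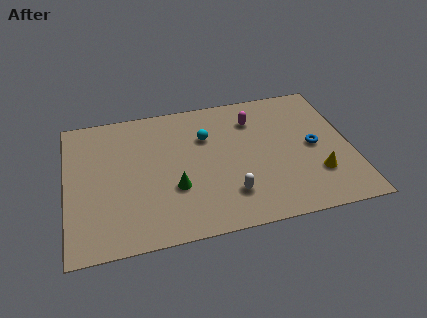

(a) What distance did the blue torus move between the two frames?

3.1

From (10.1, 6.9) to (12.1, 4.5), the blue torus covered √(2.0² + 2.4²) ≈ 3.1 units.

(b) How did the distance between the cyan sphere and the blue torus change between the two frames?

+4.0

They were about 1.5 units apart before and 5.5 after — 4.0 units further apart.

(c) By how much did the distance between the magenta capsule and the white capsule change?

+1.5

Before: roughly 3.5 units apart; after: 5.0. That's 1.5 units further apart.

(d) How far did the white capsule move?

2.8

From (10.6, 2.4) to (7.8, 2.2), the white capsule covered √(2.8² + 0.2²) ≈ 2.8 units.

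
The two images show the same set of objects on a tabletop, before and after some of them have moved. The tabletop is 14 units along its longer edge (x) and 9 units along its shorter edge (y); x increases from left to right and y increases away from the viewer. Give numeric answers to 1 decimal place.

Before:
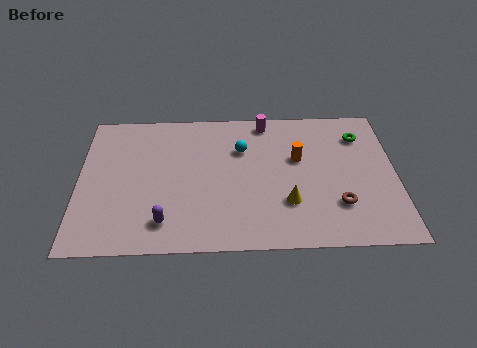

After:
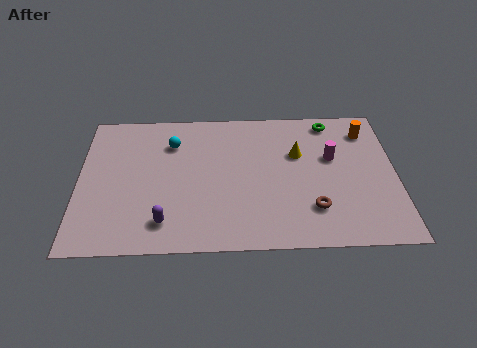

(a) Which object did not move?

the purple capsule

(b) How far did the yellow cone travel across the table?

3.1

From (9.2, 2.7) to (9.7, 5.8), the yellow cone covered √(0.5² + 3.1²) ≈ 3.1 units.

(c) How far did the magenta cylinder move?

3.8

The magenta cylinder was near (8.3, 8.0) before and (11.2, 5.5) after, so it travelled √(2.9² + 2.5²) ≈ 3.8 units.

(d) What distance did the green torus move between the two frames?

1.6

From (12.5, 6.9) to (11.2, 7.9), the green torus covered √(1.3² + 1.0²) ≈ 1.6 units.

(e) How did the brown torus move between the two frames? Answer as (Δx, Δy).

(-1.1, -0.2)

The brown torus was at about (11.4, 2.5) and moved to about (10.3, 2.3).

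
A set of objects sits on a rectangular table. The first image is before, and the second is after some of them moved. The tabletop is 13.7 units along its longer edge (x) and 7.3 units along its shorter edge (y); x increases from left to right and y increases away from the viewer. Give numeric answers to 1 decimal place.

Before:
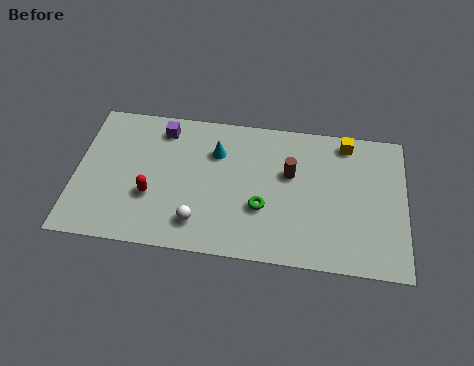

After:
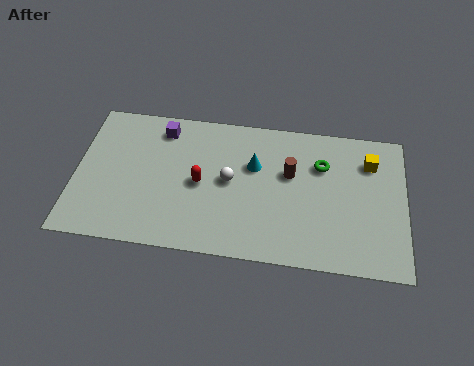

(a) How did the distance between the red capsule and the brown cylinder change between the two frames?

-2.2

They were about 6.0 units apart before and 3.8 after — 2.2 units closer together.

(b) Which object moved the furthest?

the green torus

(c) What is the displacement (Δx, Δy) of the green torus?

(2.4, 2.5)

The green torus was at about (7.8, 2.6) and moved to about (10.2, 5.1).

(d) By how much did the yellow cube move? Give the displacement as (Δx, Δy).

(1.0, -0.9)

The yellow cube started near (11.2, 6.4) and ended near (12.2, 5.5).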